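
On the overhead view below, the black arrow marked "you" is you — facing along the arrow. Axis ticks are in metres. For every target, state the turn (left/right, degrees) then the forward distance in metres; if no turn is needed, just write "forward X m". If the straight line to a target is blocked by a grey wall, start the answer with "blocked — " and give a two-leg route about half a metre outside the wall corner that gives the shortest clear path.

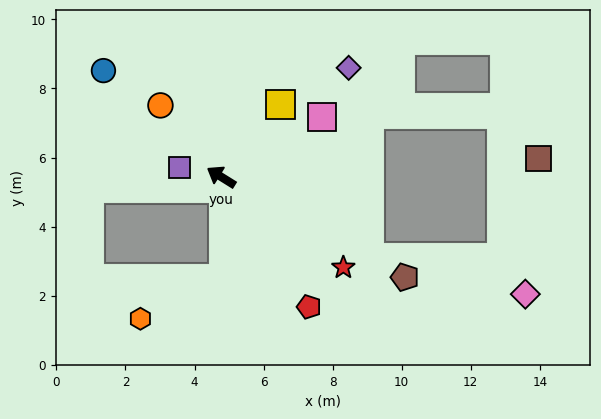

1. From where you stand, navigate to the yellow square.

turn right 98°, forward 2.7 m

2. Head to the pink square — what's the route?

turn right 117°, forward 3.4 m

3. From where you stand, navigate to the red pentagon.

turn left 156°, forward 4.5 m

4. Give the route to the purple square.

turn left 19°, forward 1.2 m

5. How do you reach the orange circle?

turn right 18°, forward 2.7 m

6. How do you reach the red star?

turn left 175°, forward 4.4 m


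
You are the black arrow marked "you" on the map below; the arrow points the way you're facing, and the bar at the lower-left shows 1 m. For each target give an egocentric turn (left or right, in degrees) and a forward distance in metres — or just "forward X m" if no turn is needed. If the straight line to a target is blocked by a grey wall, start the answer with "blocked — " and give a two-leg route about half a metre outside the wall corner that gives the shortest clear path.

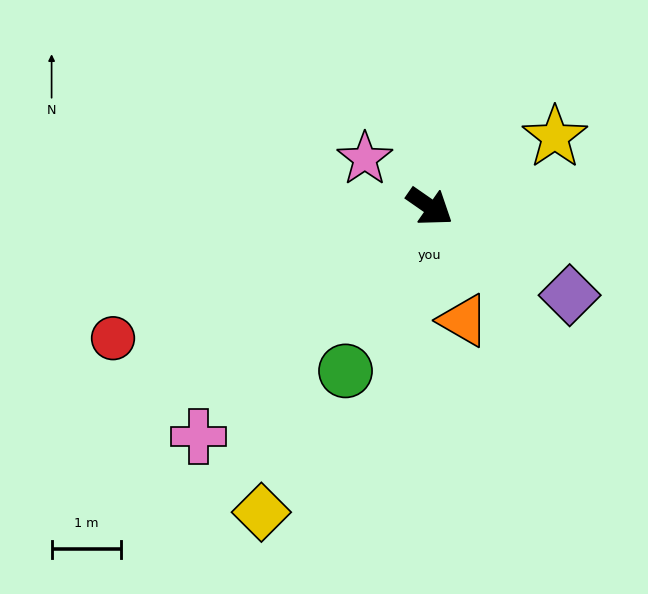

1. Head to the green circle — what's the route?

turn right 82°, forward 2.7 m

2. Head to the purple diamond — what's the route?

turn left 3°, forward 2.4 m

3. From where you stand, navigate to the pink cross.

turn right 100°, forward 4.7 m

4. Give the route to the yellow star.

turn left 64°, forward 2.1 m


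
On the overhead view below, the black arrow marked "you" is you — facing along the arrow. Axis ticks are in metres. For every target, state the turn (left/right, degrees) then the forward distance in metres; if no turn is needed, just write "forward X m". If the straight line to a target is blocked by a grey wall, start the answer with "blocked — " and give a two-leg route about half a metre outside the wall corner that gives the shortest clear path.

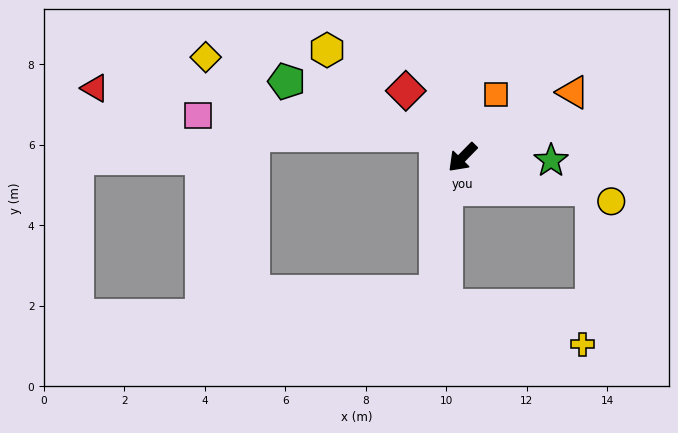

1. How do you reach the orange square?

turn right 164°, forward 1.8 m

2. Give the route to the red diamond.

turn right 95°, forward 2.2 m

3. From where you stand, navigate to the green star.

turn left 132°, forward 2.2 m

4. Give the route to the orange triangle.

turn left 165°, forward 3.2 m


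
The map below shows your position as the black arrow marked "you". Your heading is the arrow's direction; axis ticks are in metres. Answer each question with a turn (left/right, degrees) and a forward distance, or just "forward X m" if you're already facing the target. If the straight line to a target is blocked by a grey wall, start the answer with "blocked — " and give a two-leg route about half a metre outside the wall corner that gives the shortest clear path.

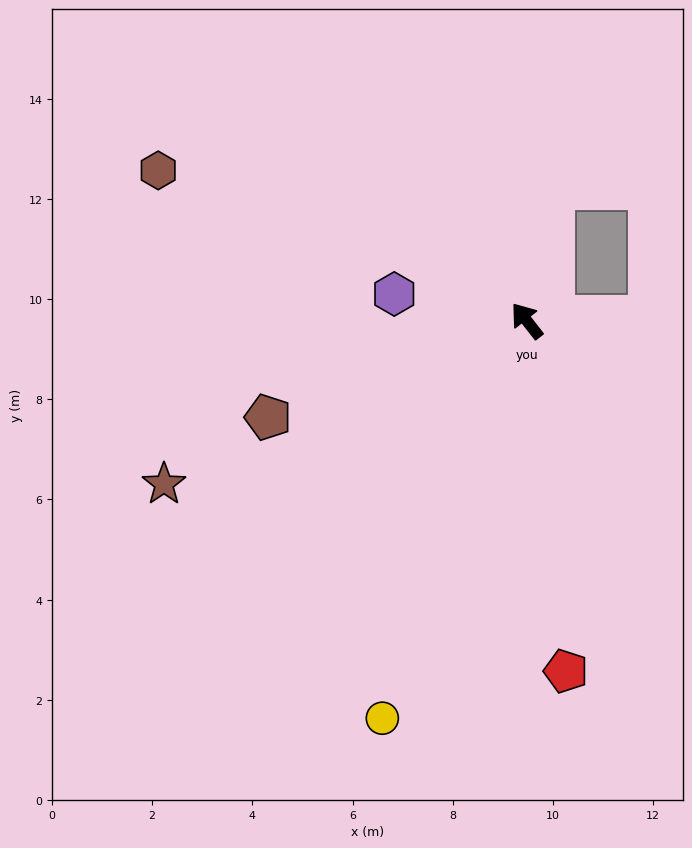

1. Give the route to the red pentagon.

turn left 148°, forward 7.0 m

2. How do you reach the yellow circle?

turn left 122°, forward 8.4 m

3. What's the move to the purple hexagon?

turn left 41°, forward 2.7 m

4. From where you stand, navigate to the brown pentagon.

turn left 72°, forward 5.5 m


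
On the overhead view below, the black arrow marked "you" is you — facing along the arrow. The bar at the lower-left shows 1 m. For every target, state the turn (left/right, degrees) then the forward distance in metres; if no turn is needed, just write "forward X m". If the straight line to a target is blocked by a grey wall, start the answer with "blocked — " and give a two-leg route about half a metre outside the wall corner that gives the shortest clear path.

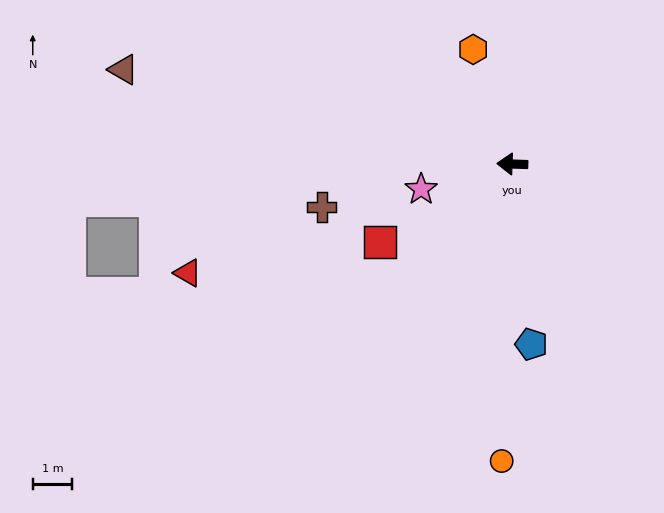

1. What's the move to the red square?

turn left 33°, forward 3.9 m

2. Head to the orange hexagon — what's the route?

turn right 69°, forward 3.1 m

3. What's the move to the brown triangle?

turn right 12°, forward 10.1 m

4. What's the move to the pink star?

turn left 17°, forward 2.4 m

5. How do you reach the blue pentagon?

turn left 98°, forward 4.6 m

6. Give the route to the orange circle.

turn left 90°, forward 7.5 m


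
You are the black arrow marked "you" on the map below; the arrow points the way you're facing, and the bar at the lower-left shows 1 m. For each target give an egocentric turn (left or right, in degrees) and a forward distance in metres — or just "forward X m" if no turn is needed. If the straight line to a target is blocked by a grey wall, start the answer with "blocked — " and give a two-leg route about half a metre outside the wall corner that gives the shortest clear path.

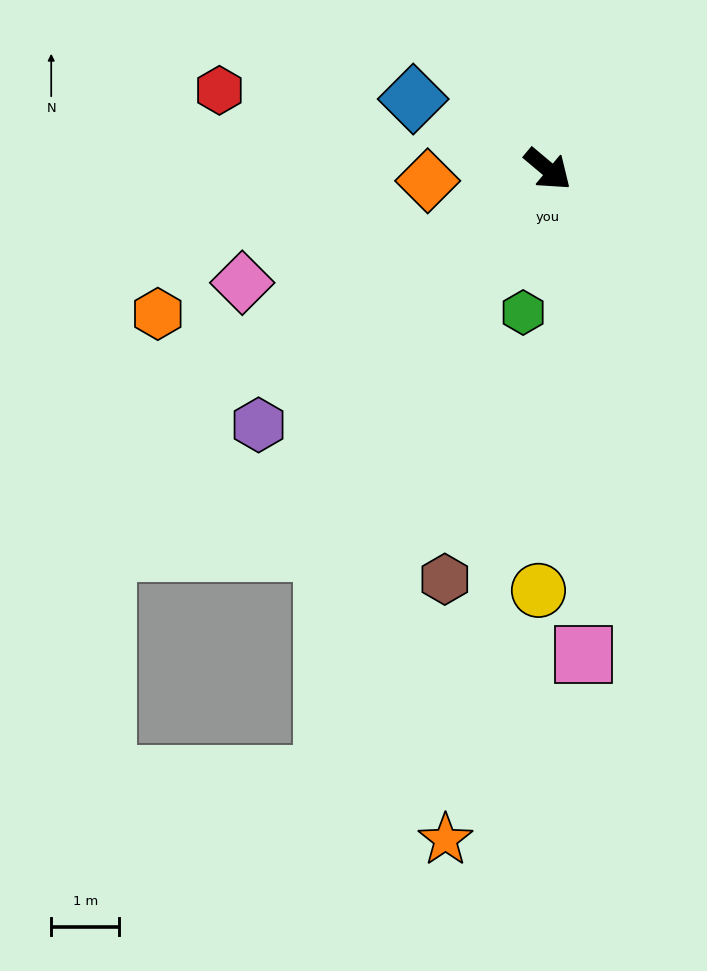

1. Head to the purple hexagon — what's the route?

turn right 99°, forward 5.7 m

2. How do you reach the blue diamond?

turn right 168°, forward 2.2 m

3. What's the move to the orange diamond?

turn right 134°, forward 1.8 m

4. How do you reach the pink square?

turn right 46°, forward 7.2 m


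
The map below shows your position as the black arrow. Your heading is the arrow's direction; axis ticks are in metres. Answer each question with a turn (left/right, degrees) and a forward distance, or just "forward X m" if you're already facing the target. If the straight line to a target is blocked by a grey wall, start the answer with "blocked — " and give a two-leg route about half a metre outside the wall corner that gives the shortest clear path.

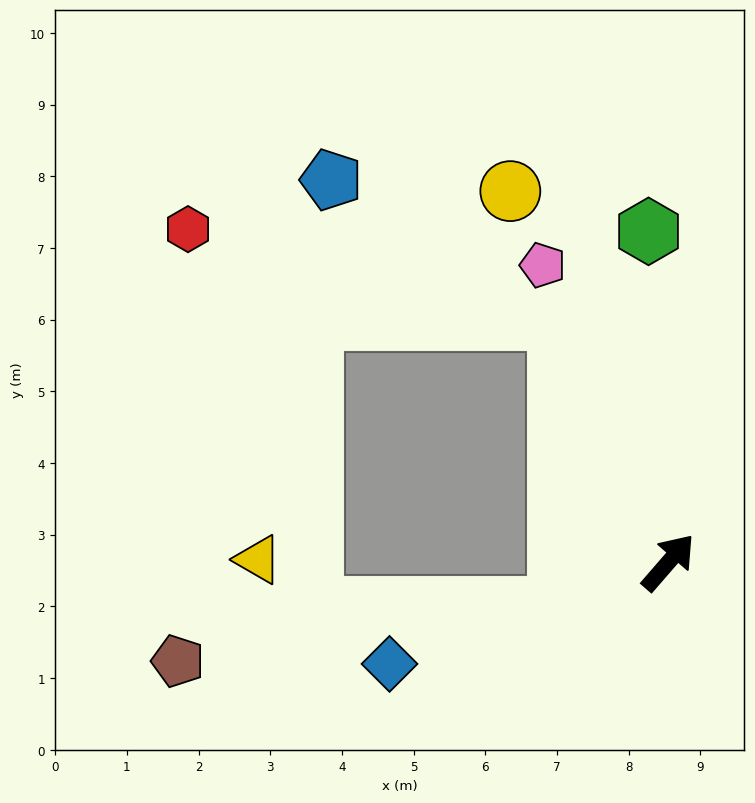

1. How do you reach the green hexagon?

turn left 44°, forward 4.6 m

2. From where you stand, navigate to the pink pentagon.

turn left 64°, forward 4.5 m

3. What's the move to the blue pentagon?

blocked — turn left 65°, forward 3.7 m, then turn left 34°, forward 3.7 m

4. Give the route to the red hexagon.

blocked — turn left 65°, forward 3.7 m, then turn left 52°, forward 5.3 m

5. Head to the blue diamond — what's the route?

turn left 151°, forward 4.1 m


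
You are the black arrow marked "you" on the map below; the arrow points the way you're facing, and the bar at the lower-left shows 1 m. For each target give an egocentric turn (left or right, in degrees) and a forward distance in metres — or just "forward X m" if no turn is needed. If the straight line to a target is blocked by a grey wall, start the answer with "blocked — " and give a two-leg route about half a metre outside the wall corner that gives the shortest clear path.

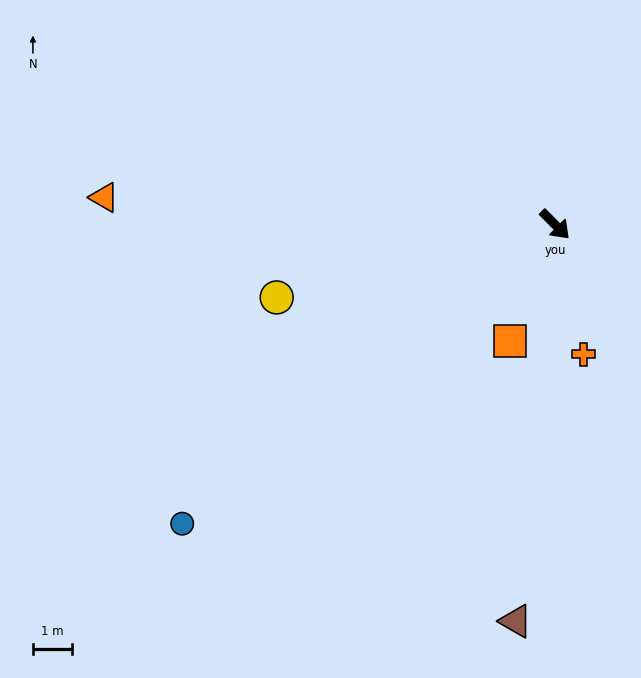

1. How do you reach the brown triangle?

turn right 51°, forward 10.1 m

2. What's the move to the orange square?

turn right 66°, forward 3.2 m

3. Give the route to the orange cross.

turn right 33°, forward 3.4 m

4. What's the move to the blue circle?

turn right 96°, forward 12.2 m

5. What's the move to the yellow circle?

turn right 120°, forward 7.3 m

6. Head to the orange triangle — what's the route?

turn right 138°, forward 11.5 m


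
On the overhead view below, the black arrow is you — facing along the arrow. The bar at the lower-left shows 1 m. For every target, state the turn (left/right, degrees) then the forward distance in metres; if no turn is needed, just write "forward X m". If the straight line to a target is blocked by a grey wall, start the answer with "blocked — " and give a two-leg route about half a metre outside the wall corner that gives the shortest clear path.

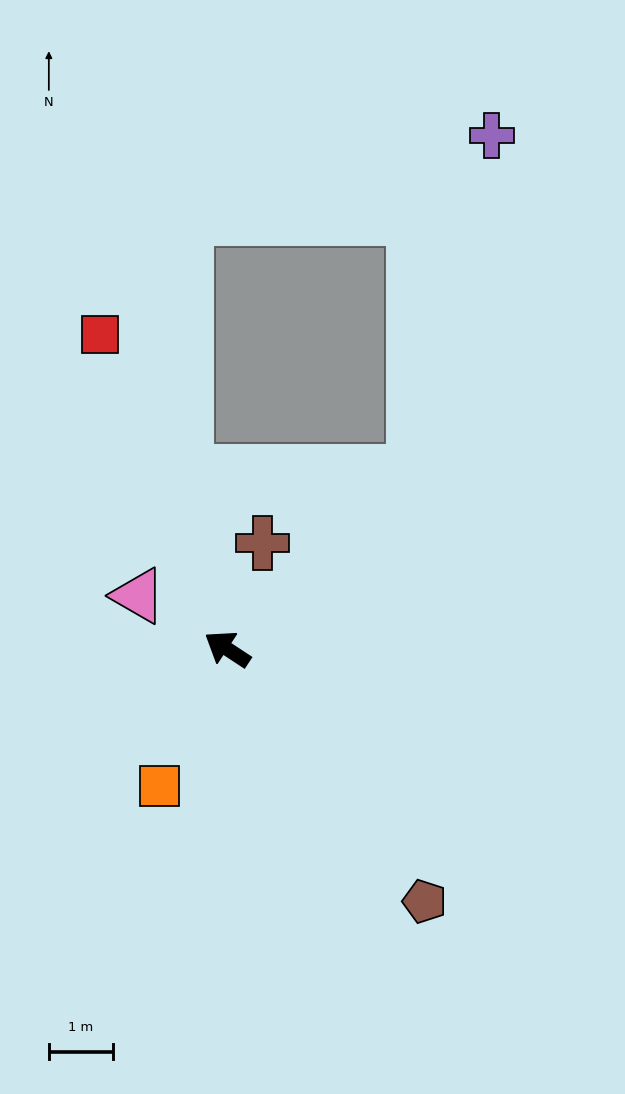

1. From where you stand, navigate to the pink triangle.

turn left 2°, forward 1.6 m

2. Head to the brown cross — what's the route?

turn right 75°, forward 1.7 m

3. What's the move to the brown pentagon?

turn left 161°, forward 5.0 m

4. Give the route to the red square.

turn right 35°, forward 5.3 m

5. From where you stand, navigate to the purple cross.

blocked — turn right 103°, forward 4.0 m, then turn left 33°, forward 5.4 m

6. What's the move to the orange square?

turn left 97°, forward 2.4 m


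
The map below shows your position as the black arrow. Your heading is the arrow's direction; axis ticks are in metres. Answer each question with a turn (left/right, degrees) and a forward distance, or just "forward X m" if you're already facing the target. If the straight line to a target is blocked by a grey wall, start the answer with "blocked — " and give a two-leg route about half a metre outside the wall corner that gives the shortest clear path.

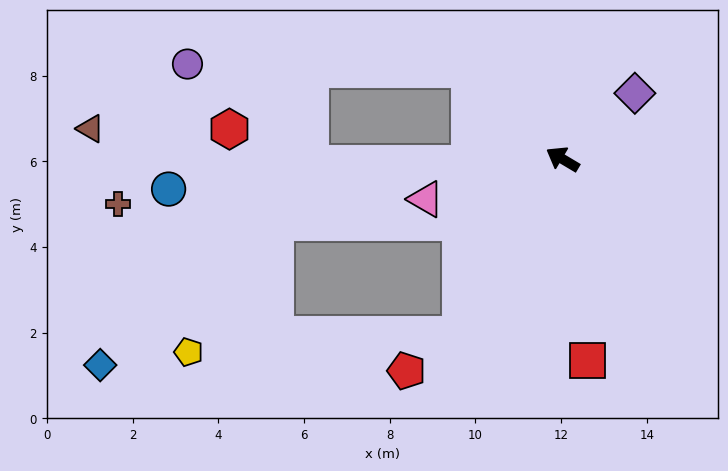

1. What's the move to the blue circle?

turn left 35°, forward 9.2 m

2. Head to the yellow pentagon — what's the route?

blocked — turn left 90°, forward 4.7 m, then turn right 56°, forward 6.4 m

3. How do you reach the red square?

turn left 128°, forward 4.7 m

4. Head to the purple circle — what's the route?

blocked — turn right 13°, forward 3.0 m, then turn left 43°, forward 6.6 m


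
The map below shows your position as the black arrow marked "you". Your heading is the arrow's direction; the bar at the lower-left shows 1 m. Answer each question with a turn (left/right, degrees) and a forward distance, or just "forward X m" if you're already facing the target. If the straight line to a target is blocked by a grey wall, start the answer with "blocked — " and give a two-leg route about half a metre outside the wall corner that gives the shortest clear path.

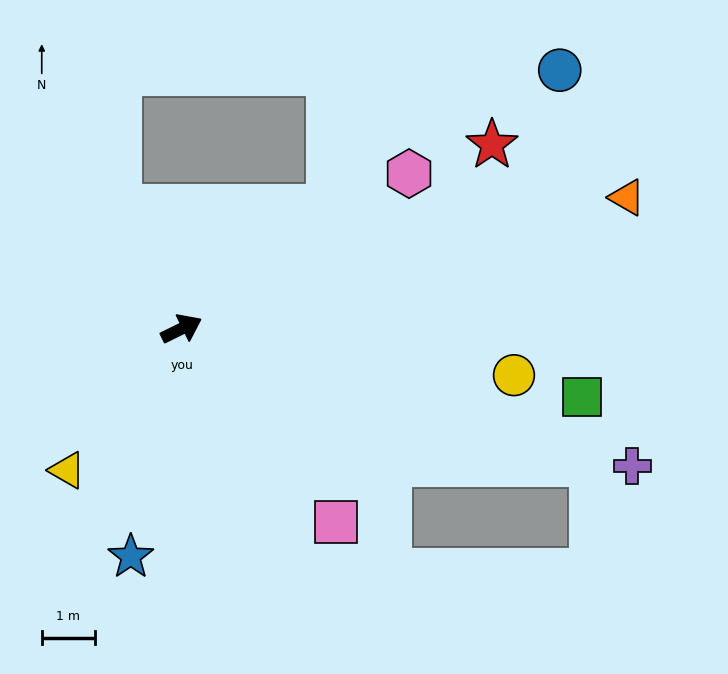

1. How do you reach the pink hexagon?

turn left 8°, forward 5.2 m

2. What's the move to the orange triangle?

turn right 10°, forward 8.8 m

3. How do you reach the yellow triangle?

turn right 155°, forward 3.4 m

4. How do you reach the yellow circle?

turn right 34°, forward 6.3 m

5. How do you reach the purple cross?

turn right 43°, forward 8.9 m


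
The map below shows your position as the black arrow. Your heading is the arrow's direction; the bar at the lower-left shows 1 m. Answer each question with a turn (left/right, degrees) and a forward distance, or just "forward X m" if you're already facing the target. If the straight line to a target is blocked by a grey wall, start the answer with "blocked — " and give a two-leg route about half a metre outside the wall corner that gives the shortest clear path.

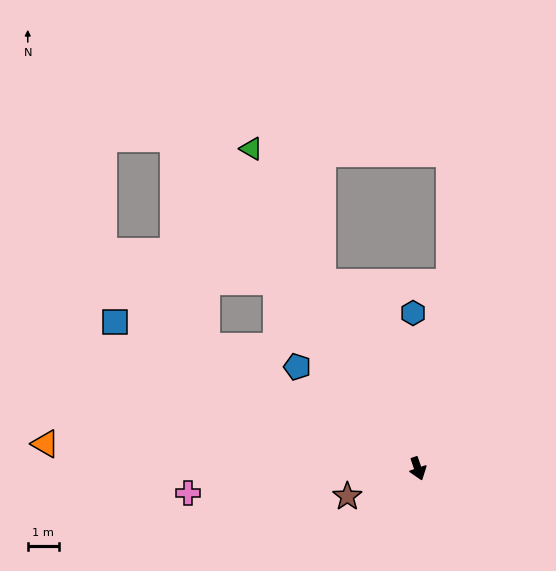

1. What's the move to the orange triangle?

turn right 113°, forward 12.0 m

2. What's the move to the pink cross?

turn right 103°, forward 7.4 m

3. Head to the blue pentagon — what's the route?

turn right 149°, forward 5.1 m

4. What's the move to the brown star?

turn right 87°, forward 2.4 m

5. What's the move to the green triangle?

turn right 171°, forward 11.6 m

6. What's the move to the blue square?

turn right 135°, forward 10.8 m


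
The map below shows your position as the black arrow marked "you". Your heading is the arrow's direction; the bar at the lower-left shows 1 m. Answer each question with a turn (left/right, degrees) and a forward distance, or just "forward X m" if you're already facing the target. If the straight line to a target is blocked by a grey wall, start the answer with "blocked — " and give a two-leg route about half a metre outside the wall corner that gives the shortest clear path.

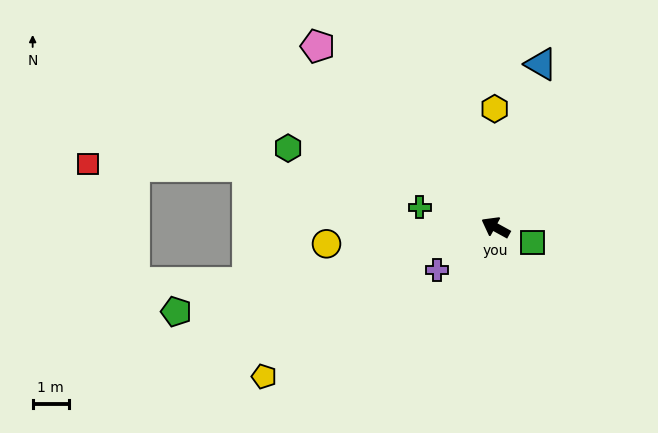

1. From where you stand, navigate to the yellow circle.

turn left 34°, forward 4.7 m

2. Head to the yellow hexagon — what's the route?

turn right 61°, forward 3.3 m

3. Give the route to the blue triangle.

turn right 77°, forward 4.7 m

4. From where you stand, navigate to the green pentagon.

turn left 44°, forward 9.2 m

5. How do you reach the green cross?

turn left 14°, forward 2.2 m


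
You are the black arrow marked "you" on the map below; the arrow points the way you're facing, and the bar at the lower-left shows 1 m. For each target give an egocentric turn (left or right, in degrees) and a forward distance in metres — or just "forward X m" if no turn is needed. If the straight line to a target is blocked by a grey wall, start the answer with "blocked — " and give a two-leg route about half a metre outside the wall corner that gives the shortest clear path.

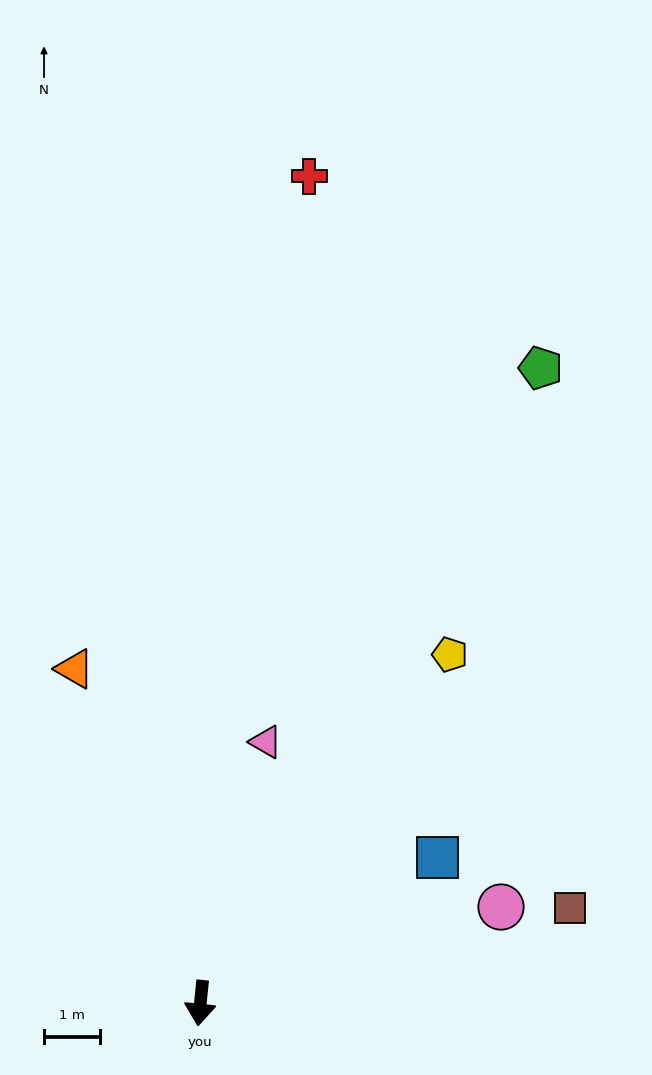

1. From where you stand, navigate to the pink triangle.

turn left 172°, forward 4.9 m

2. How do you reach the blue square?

turn left 127°, forward 5.0 m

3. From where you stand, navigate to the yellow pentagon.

turn left 150°, forward 7.7 m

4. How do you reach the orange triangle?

turn right 154°, forward 6.4 m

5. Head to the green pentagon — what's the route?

turn left 158°, forward 13.0 m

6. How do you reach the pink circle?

turn left 114°, forward 5.7 m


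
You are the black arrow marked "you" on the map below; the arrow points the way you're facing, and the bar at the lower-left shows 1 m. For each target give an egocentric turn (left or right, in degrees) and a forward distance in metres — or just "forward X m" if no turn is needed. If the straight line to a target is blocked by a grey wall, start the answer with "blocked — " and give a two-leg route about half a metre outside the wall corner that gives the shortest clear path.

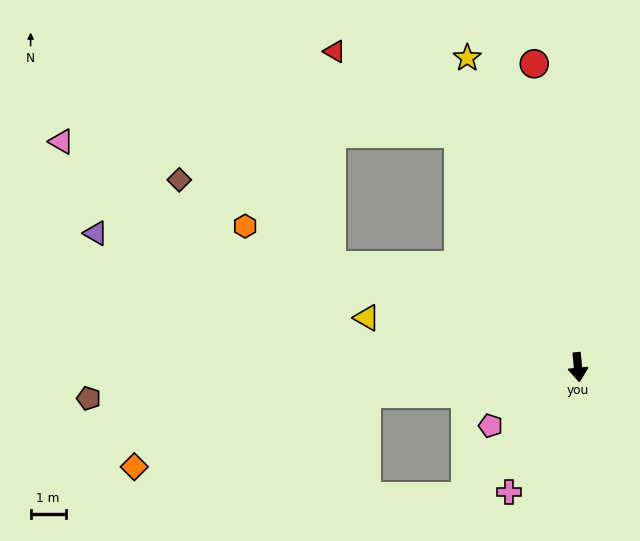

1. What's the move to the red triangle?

blocked — turn right 158°, forward 7.5 m, then turn left 29°, forward 4.3 m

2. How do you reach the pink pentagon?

turn right 62°, forward 3.0 m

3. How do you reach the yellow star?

turn right 166°, forward 9.4 m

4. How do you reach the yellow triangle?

turn right 109°, forward 6.2 m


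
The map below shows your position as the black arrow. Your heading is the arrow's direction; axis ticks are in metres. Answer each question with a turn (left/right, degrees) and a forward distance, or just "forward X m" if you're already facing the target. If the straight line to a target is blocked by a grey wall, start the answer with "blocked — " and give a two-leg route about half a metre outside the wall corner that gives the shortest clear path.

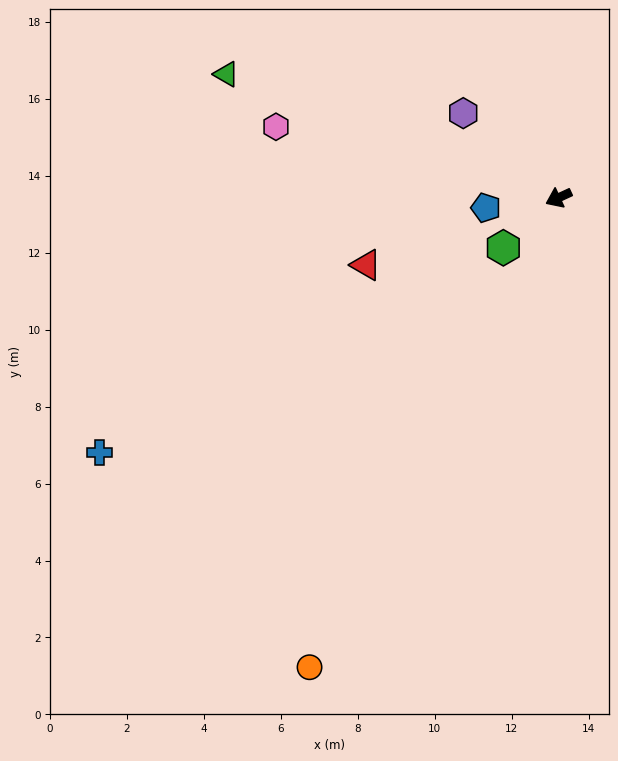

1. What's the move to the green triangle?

turn right 45°, forward 9.2 m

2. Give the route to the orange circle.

turn left 37°, forward 13.8 m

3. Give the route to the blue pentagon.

turn right 17°, forward 1.9 m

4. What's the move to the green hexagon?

turn left 17°, forward 1.9 m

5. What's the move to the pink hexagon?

turn right 39°, forward 7.6 m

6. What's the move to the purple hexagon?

turn right 66°, forward 3.3 m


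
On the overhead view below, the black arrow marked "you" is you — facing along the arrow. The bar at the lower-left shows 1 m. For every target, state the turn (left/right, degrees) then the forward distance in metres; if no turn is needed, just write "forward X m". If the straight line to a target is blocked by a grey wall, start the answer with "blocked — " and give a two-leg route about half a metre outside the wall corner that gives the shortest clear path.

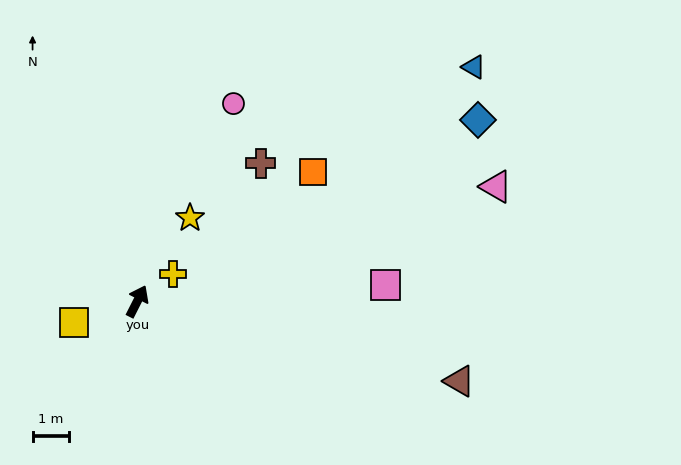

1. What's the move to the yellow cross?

turn right 26°, forward 1.2 m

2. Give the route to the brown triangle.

turn right 77°, forward 9.0 m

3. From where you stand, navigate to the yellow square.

turn left 135°, forward 1.8 m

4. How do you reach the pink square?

turn right 59°, forward 6.8 m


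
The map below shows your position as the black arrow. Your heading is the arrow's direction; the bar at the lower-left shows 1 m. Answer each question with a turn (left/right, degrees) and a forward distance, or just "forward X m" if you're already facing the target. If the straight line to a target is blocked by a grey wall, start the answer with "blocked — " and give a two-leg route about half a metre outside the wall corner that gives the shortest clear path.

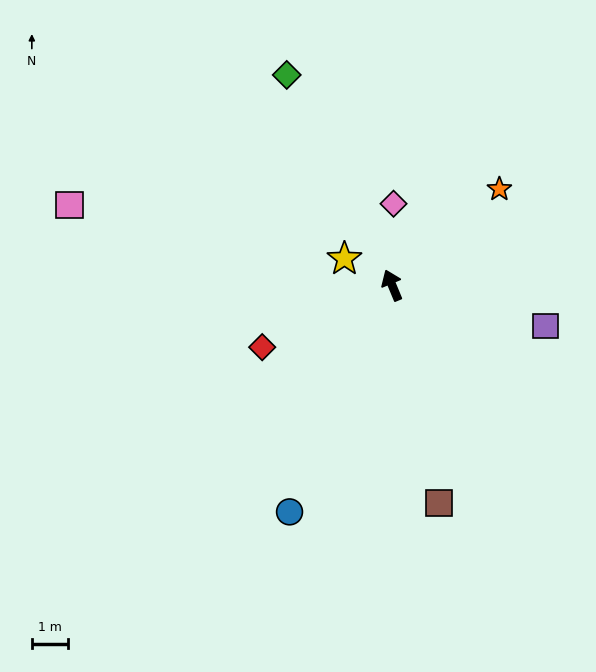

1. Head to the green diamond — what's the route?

turn left 4°, forward 6.4 m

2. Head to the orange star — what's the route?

turn right 71°, forward 3.9 m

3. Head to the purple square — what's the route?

turn right 127°, forward 4.4 m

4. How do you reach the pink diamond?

turn right 24°, forward 2.2 m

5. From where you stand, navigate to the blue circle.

turn left 133°, forward 6.8 m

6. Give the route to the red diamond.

turn left 93°, forward 3.9 m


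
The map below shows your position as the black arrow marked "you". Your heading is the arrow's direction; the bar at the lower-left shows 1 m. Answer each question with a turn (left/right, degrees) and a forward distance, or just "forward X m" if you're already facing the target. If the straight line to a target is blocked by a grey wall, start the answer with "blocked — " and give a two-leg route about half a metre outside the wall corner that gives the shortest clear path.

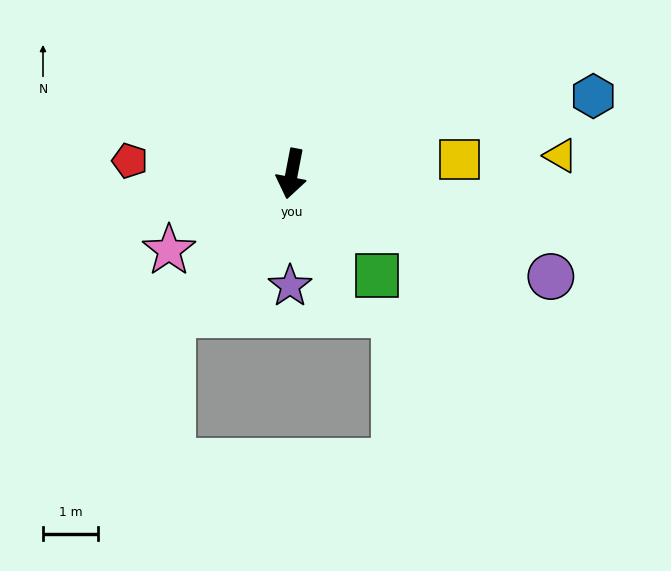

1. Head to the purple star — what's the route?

turn left 10°, forward 2.0 m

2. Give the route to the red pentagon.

turn right 84°, forward 2.9 m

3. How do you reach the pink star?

turn right 47°, forward 2.6 m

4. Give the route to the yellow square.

turn left 106°, forward 3.1 m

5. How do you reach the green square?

turn left 51°, forward 2.4 m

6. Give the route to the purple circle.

turn left 79°, forward 5.0 m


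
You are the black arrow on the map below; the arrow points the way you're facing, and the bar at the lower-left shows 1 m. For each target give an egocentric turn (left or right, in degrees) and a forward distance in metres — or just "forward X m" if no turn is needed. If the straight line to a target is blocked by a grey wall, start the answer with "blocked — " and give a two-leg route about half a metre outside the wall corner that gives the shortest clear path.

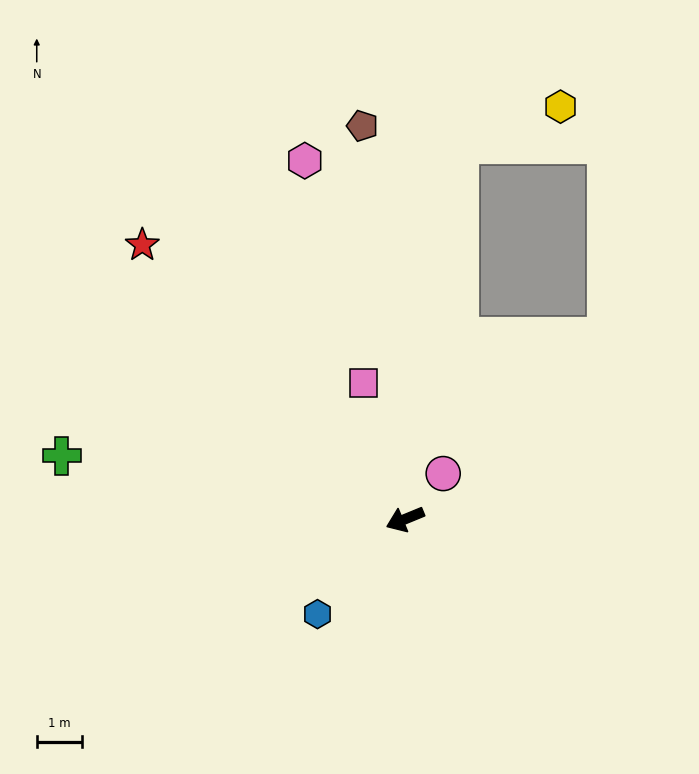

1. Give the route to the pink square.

turn right 95°, forward 3.1 m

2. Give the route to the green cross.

turn right 33°, forward 7.6 m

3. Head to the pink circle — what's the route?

turn right 152°, forward 1.3 m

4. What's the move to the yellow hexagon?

blocked — turn right 121°, forward 8.3 m, then turn right 61°, forward 2.4 m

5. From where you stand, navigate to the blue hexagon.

turn left 25°, forward 2.8 m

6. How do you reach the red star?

turn right 69°, forward 8.3 m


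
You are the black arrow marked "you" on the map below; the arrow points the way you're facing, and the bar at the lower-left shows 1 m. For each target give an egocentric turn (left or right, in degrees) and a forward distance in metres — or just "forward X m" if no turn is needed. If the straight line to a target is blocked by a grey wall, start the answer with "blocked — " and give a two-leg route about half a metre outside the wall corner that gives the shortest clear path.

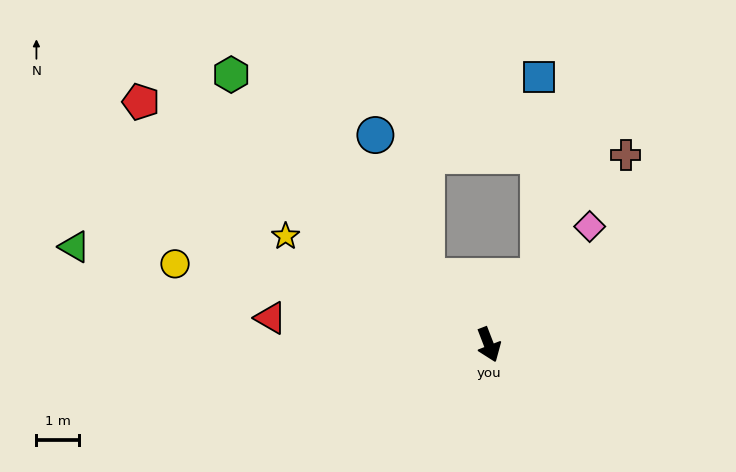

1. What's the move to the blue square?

blocked — turn left 123°, forward 2.0 m, then turn left 36°, forward 4.7 m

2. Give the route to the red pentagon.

turn right 146°, forward 9.9 m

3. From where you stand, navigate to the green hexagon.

turn right 158°, forward 8.7 m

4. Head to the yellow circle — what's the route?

turn right 126°, forward 7.6 m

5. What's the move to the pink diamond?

turn left 118°, forward 3.6 m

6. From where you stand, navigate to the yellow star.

turn right 139°, forward 5.4 m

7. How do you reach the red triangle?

turn right 118°, forward 5.1 m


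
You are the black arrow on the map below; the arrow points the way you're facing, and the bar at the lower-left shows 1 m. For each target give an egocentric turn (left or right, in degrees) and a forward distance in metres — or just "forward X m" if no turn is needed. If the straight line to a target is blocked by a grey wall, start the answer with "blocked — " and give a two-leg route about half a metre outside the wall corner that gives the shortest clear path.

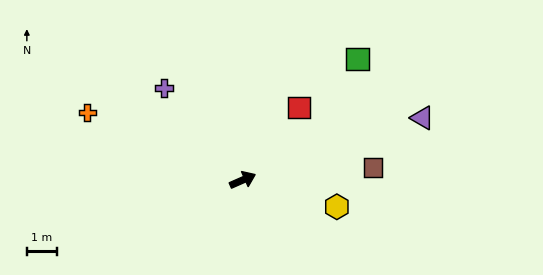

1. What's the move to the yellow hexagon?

turn right 40°, forward 3.3 m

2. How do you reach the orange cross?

turn left 133°, forward 5.6 m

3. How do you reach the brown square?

turn right 18°, forward 4.4 m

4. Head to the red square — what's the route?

turn left 28°, forward 3.1 m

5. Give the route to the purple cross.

turn left 107°, forward 4.0 m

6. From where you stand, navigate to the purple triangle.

turn right 5°, forward 6.3 m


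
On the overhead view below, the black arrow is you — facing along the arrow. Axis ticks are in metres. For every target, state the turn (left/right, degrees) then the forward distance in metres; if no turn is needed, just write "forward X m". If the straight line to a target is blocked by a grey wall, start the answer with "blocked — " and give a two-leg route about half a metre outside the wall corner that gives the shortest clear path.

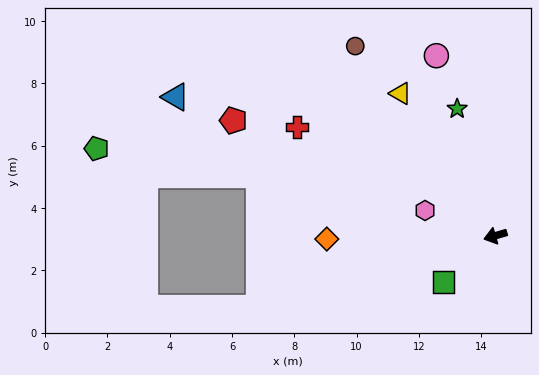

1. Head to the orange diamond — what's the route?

turn right 15°, forward 5.4 m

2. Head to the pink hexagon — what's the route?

turn right 36°, forward 2.4 m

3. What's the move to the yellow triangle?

turn right 73°, forward 5.5 m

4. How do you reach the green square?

turn left 25°, forward 2.2 m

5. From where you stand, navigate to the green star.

turn right 90°, forward 4.3 m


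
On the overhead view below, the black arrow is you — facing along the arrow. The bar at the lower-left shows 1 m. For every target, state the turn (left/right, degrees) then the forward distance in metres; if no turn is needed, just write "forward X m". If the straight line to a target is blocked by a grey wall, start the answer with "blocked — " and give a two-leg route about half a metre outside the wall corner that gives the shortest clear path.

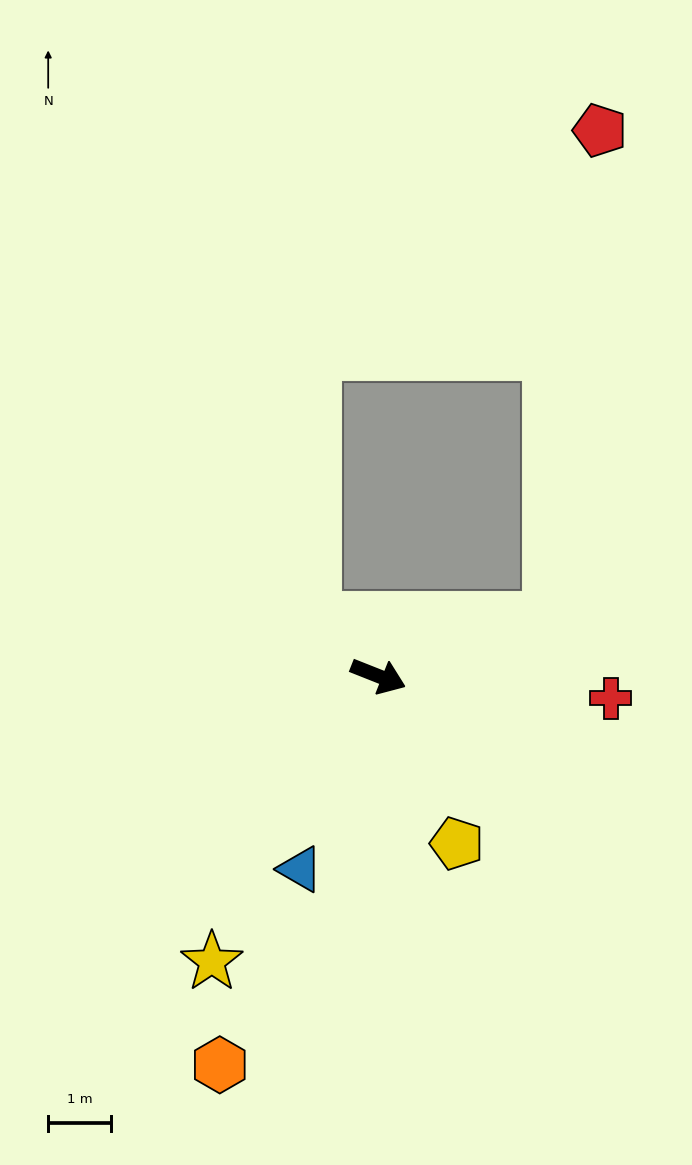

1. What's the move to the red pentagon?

blocked — turn left 40°, forward 2.9 m, then turn left 66°, forward 7.8 m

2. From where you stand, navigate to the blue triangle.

turn right 90°, forward 3.3 m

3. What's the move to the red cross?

turn left 16°, forward 3.7 m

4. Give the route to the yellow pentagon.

turn right 43°, forward 3.0 m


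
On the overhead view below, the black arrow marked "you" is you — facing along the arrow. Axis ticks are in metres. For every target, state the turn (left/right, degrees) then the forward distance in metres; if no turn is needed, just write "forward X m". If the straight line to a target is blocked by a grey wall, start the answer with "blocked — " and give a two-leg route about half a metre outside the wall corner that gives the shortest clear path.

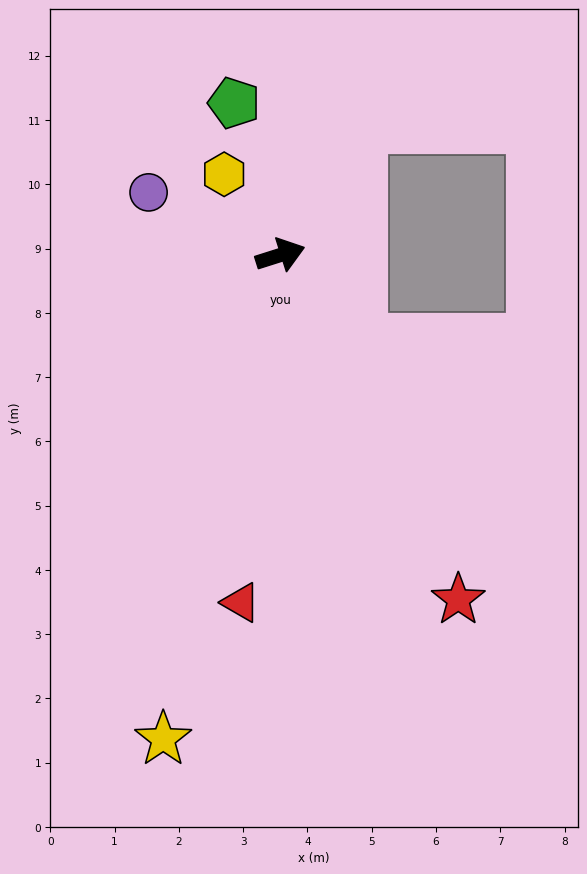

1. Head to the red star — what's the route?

turn right 80°, forward 6.0 m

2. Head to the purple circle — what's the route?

turn left 137°, forward 2.3 m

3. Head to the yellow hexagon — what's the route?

turn left 107°, forward 1.5 m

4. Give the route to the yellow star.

turn right 121°, forward 7.7 m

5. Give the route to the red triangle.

turn right 114°, forward 5.4 m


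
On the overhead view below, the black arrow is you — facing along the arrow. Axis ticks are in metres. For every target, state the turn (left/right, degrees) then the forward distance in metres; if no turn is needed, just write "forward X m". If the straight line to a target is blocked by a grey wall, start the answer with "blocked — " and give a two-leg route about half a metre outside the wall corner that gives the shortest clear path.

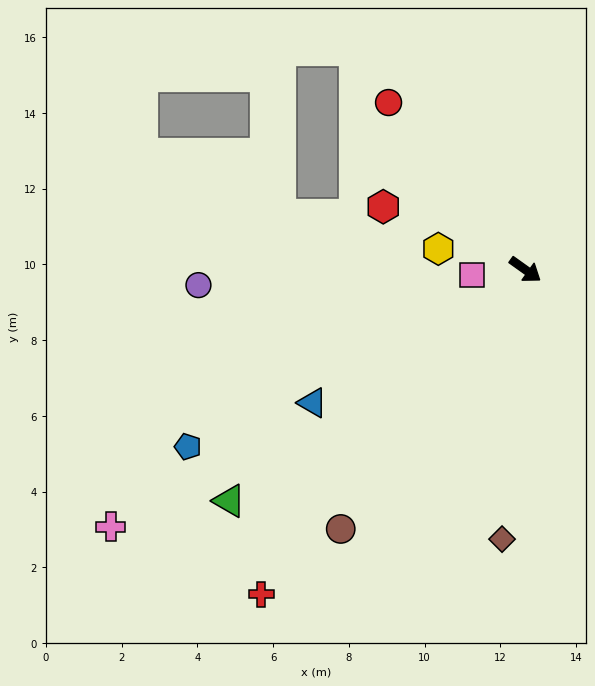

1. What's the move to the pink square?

turn right 139°, forward 1.4 m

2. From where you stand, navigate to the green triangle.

turn right 107°, forward 9.9 m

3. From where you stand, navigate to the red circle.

turn left 165°, forward 5.7 m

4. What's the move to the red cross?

turn right 94°, forward 11.0 m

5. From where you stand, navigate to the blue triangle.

turn right 112°, forward 6.6 m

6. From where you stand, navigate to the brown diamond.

turn right 59°, forward 7.1 m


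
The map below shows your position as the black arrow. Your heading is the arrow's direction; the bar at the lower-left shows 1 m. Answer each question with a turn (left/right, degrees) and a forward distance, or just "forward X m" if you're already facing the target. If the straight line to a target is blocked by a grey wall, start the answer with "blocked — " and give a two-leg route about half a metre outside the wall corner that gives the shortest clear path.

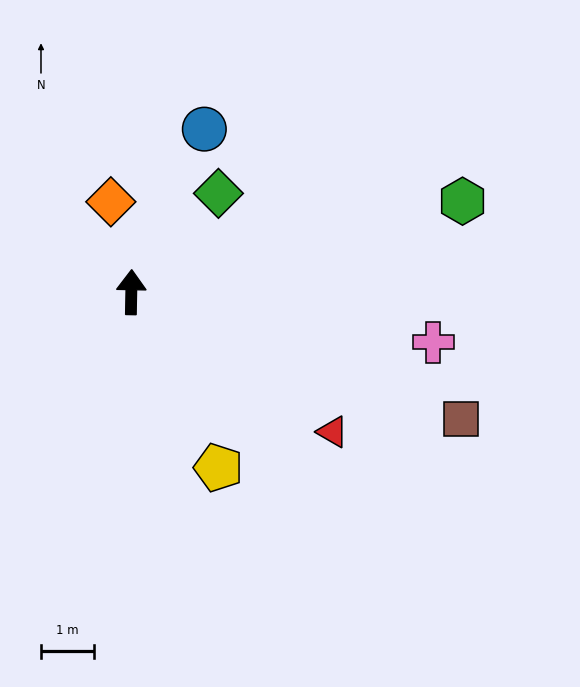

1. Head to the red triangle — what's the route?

turn right 124°, forward 4.6 m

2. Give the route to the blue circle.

turn right 23°, forward 3.4 m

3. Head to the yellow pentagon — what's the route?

turn right 153°, forward 3.7 m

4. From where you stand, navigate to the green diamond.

turn right 40°, forward 2.5 m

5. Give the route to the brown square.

turn right 110°, forward 6.7 m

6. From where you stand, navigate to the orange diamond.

turn left 14°, forward 1.8 m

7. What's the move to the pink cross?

turn right 98°, forward 5.8 m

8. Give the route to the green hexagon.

turn right 74°, forward 6.5 m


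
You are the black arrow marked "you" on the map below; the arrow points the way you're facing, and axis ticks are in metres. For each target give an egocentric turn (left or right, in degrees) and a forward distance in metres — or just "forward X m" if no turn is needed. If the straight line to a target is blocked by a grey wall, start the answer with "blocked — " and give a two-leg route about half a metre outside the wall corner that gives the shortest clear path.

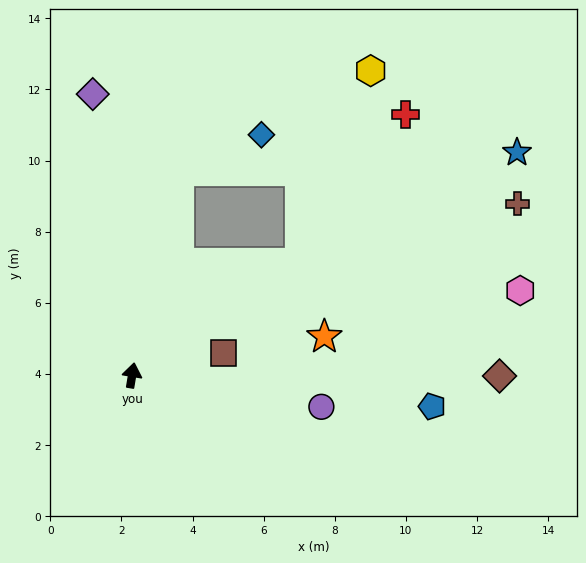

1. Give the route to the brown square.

turn right 67°, forward 2.6 m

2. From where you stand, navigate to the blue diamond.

blocked — turn right 3°, forward 5.9 m, then turn right 54°, forward 2.5 m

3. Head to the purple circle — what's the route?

turn right 90°, forward 5.4 m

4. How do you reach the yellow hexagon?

blocked — turn right 47°, forward 5.7 m, then turn left 36°, forward 5.8 m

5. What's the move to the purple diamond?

turn left 17°, forward 8.0 m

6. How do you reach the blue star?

turn right 50°, forward 12.5 m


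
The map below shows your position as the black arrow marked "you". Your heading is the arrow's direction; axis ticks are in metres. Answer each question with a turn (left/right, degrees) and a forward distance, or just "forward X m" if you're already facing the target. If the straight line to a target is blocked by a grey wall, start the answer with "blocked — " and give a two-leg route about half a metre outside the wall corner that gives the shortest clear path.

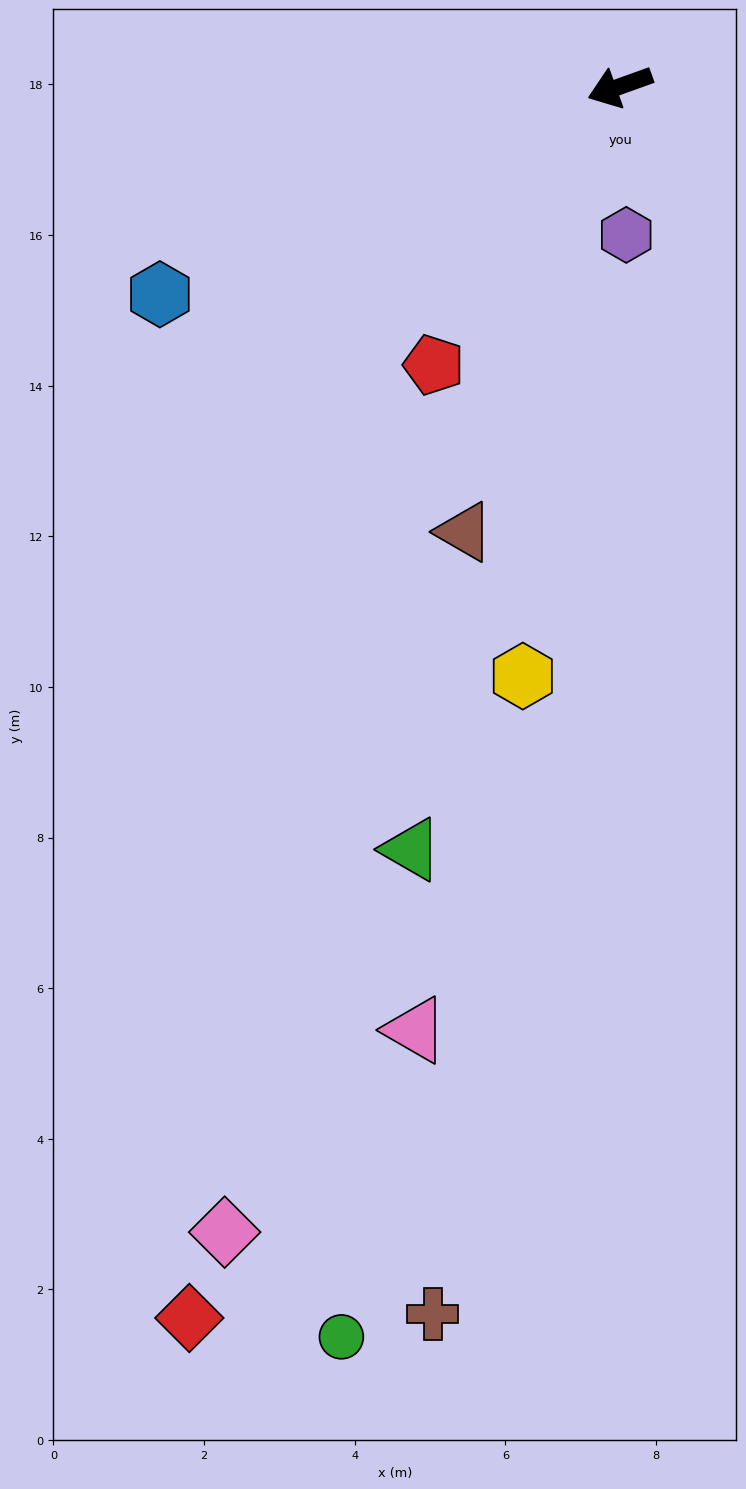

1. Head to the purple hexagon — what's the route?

turn left 73°, forward 2.0 m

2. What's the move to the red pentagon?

turn left 36°, forward 4.4 m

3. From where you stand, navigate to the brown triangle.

turn left 51°, forward 6.3 m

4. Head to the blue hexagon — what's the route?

turn left 5°, forward 6.7 m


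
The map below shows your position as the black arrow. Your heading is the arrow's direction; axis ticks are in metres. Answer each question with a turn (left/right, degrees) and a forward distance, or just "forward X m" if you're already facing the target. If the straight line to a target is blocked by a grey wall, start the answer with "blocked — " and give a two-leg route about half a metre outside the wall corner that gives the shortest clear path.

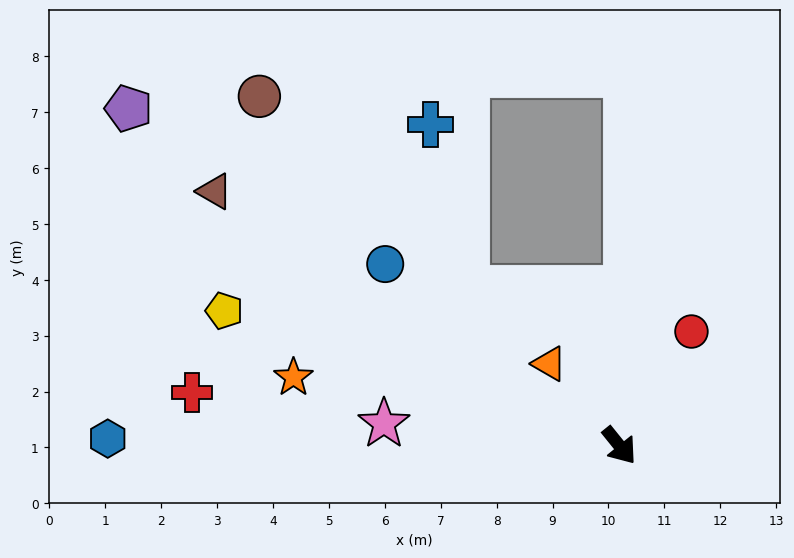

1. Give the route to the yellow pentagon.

turn right 148°, forward 7.5 m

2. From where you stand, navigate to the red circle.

turn left 109°, forward 2.4 m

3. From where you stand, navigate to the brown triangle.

turn right 161°, forward 8.6 m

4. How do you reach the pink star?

turn right 134°, forward 4.2 m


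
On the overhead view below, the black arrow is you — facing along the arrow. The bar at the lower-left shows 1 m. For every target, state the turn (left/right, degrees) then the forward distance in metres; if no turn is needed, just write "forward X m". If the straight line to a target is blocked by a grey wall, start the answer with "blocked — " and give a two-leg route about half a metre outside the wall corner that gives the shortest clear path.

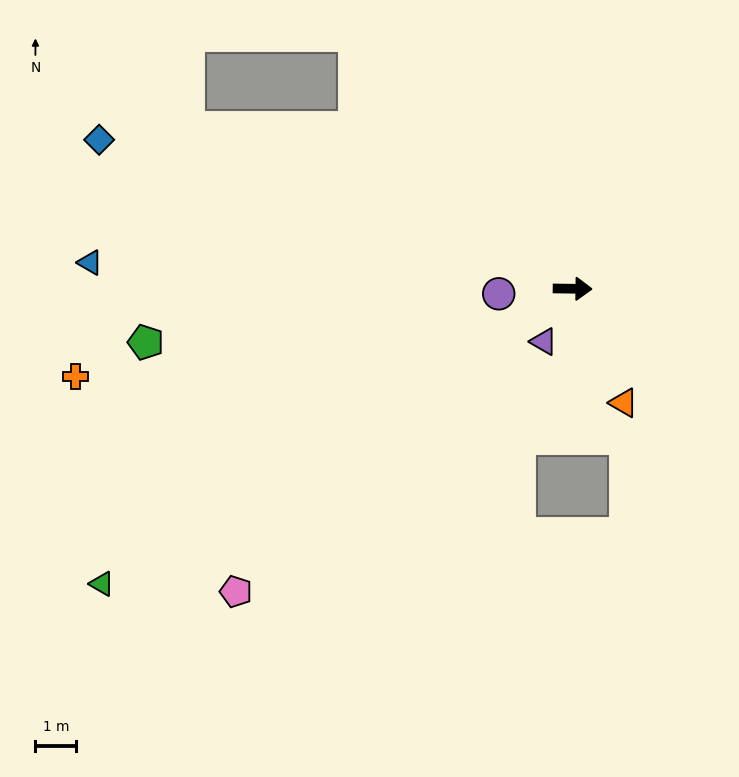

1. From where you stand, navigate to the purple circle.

turn right 175°, forward 1.8 m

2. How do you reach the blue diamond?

turn left 163°, forward 12.2 m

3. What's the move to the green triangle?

turn right 147°, forward 13.6 m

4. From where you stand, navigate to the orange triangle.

turn right 65°, forward 3.1 m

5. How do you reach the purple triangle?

turn right 118°, forward 1.5 m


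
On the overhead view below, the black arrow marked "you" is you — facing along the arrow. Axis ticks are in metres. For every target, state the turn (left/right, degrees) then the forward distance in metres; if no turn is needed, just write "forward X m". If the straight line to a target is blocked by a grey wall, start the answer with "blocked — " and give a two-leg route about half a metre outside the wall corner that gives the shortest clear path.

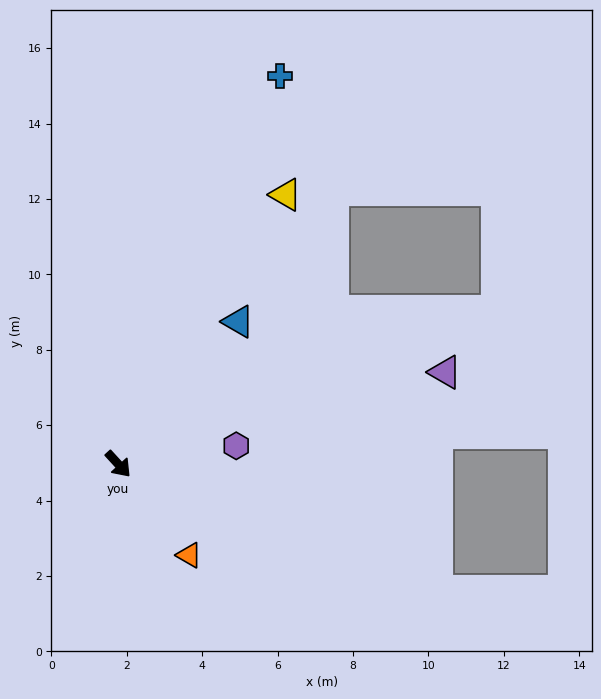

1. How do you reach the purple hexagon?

turn left 56°, forward 3.2 m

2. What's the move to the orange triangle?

turn right 5°, forward 3.1 m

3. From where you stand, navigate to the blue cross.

turn left 115°, forward 11.2 m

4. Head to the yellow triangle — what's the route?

turn left 106°, forward 8.4 m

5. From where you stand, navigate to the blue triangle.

turn left 97°, forward 4.9 m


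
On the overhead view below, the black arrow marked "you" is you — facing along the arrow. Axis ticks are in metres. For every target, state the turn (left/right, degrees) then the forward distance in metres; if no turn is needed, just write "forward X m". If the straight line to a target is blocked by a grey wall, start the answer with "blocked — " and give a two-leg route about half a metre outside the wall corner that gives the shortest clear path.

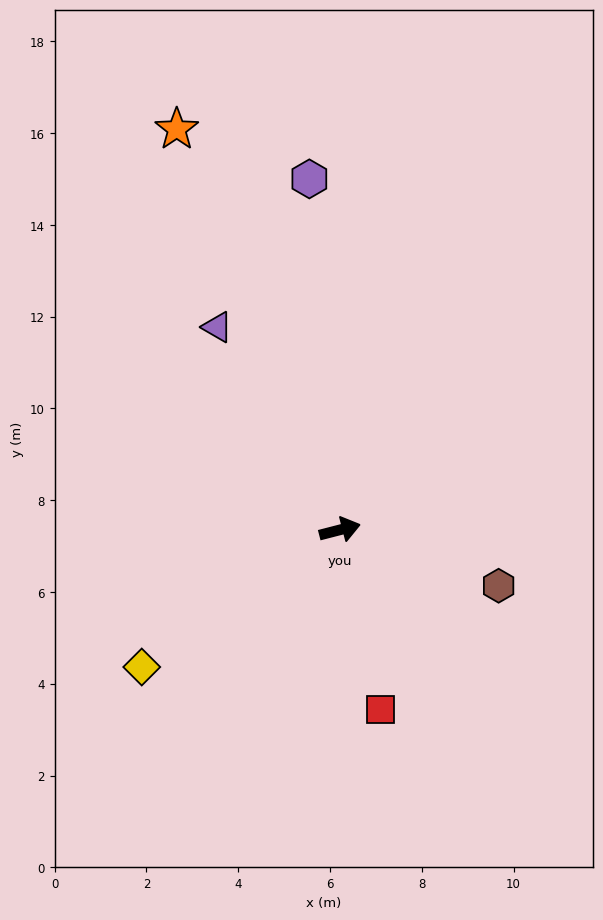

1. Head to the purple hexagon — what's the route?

turn left 81°, forward 7.7 m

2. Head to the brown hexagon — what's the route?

turn right 34°, forward 3.7 m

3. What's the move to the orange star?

turn left 98°, forward 9.4 m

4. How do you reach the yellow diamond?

turn right 160°, forward 5.3 m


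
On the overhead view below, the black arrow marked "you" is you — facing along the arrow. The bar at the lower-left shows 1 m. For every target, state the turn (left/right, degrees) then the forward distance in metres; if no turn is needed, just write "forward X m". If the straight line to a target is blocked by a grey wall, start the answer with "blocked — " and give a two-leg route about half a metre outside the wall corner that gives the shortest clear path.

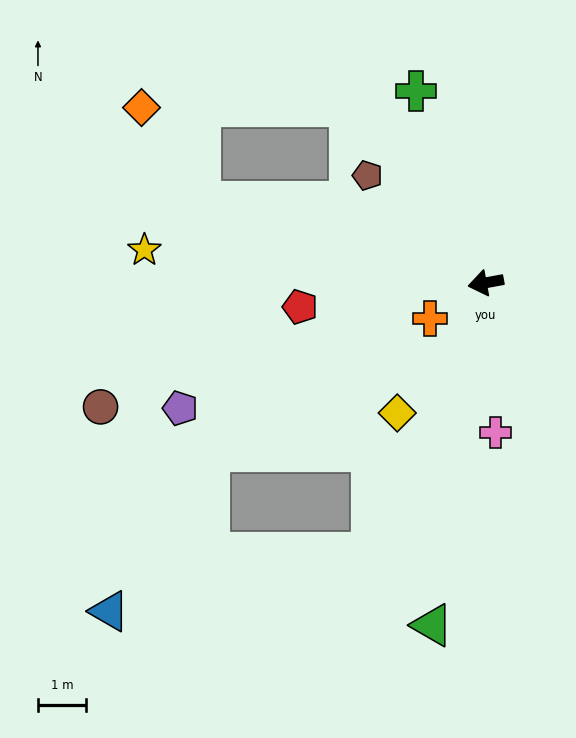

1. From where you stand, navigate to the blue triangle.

blocked — turn left 56°, forward 6.1 m, then turn right 54°, forward 5.6 m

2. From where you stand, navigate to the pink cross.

turn left 83°, forward 3.1 m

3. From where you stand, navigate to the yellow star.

turn right 16°, forward 7.2 m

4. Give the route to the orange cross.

turn left 22°, forward 1.4 m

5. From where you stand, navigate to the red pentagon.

turn right 3°, forward 3.9 m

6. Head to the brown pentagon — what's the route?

turn right 53°, forward 3.3 m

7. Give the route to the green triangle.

turn left 71°, forward 7.3 m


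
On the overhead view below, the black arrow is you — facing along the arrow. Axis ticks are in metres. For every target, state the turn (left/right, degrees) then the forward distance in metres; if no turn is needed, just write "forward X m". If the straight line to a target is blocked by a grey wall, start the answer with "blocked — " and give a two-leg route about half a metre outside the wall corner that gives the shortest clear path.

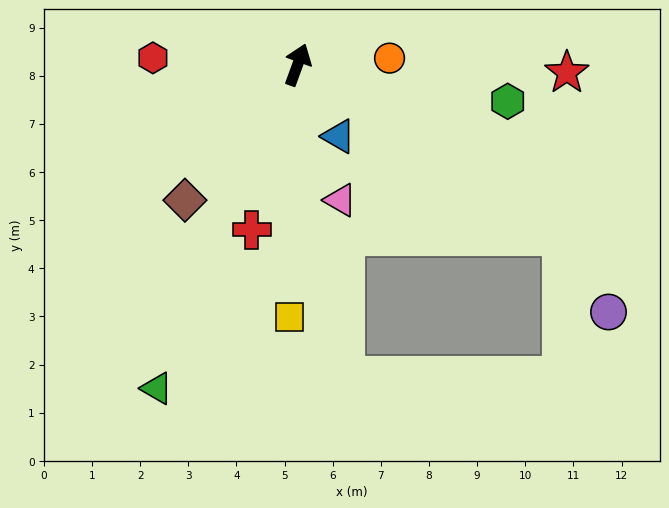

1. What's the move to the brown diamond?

turn left 160°, forward 3.7 m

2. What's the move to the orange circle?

turn right 66°, forward 1.9 m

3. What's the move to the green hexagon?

turn right 80°, forward 4.4 m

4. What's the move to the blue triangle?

turn right 130°, forward 1.7 m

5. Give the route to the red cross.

turn right 175°, forward 3.6 m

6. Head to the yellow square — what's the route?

turn right 162°, forward 5.2 m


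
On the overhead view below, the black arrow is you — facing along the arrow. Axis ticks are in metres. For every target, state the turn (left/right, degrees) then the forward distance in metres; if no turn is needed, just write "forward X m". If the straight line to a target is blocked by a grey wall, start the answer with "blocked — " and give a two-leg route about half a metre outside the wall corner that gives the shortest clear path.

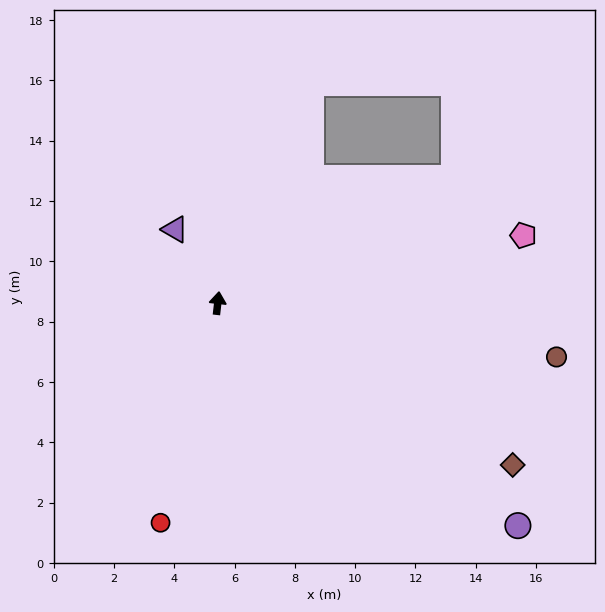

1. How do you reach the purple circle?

turn right 120°, forward 12.4 m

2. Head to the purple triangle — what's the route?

turn left 37°, forward 2.8 m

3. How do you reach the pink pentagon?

turn right 71°, forward 10.4 m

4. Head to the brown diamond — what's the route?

turn right 112°, forward 11.2 m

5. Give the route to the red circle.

turn left 172°, forward 7.5 m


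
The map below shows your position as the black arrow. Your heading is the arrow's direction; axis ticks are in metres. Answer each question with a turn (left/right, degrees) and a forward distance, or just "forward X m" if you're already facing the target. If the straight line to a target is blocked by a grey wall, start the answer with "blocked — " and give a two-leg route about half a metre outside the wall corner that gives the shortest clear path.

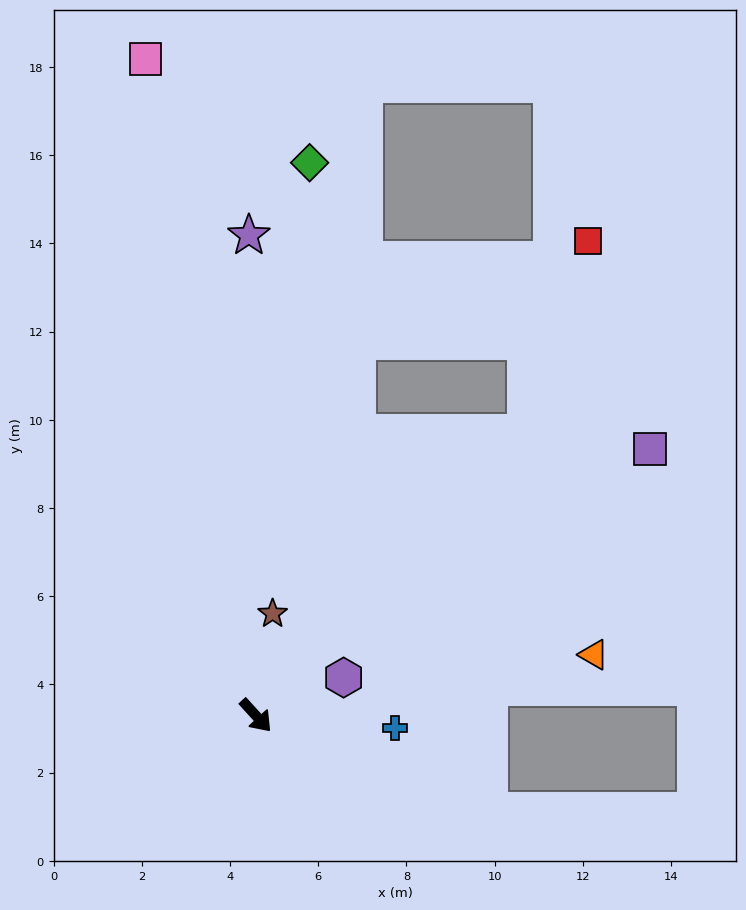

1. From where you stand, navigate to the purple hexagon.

turn left 71°, forward 2.2 m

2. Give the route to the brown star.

turn left 128°, forward 2.3 m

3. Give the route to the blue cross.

turn left 43°, forward 3.2 m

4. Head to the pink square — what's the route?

turn left 147°, forward 15.1 m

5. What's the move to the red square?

blocked — turn left 94°, forward 8.9 m, then turn left 26°, forward 4.6 m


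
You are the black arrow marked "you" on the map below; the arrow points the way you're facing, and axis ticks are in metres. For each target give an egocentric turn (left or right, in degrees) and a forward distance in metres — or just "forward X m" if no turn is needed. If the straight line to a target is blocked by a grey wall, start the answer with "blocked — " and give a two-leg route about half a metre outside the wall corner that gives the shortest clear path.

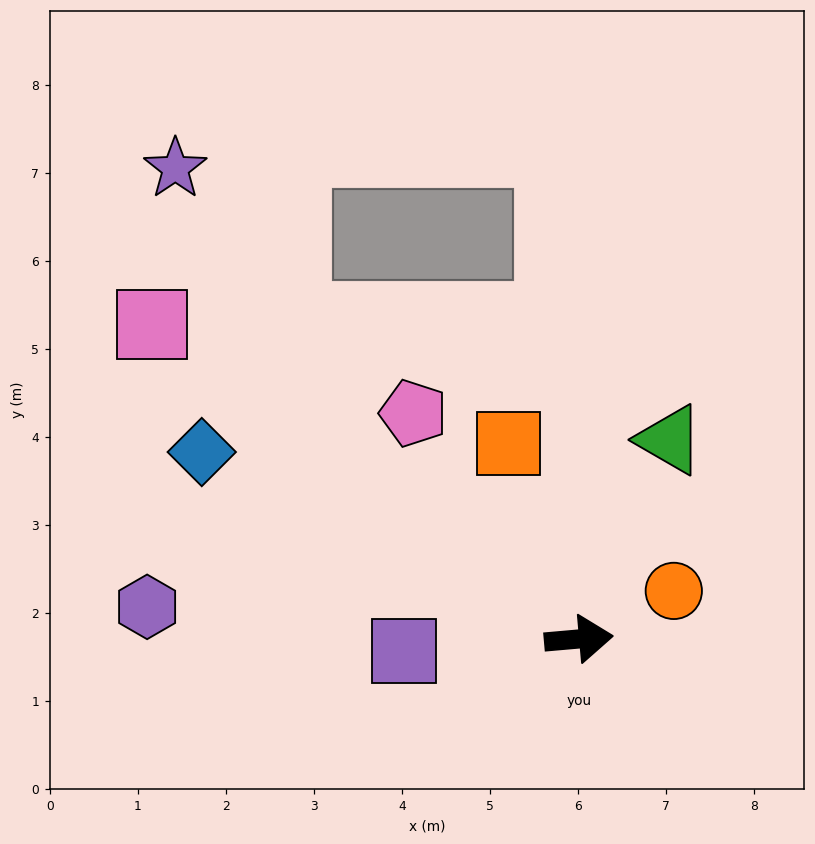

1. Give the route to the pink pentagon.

turn left 121°, forward 3.2 m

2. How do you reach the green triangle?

turn left 60°, forward 2.5 m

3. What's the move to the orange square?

turn left 105°, forward 2.4 m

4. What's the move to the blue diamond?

turn left 149°, forward 4.8 m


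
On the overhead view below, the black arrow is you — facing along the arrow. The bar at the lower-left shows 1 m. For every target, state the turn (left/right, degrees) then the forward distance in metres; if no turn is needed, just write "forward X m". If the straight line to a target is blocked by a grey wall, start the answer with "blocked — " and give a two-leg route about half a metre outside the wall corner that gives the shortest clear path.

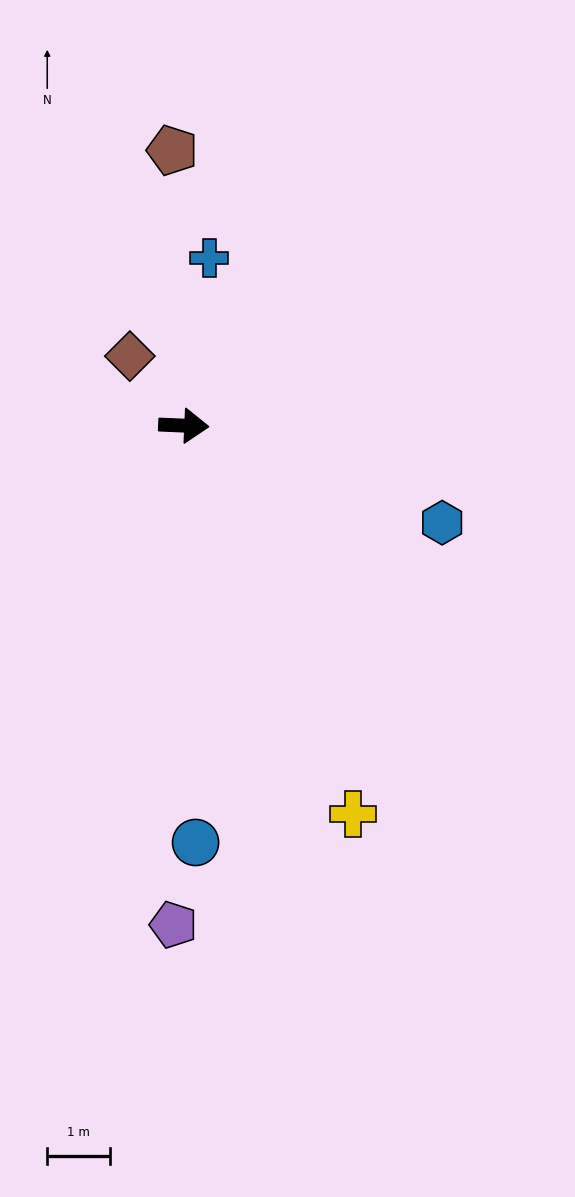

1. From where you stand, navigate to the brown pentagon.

turn left 95°, forward 4.4 m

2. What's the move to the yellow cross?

turn right 64°, forward 6.7 m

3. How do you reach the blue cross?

turn left 84°, forward 2.7 m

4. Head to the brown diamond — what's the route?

turn left 130°, forward 1.4 m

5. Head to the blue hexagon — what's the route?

turn right 18°, forward 4.4 m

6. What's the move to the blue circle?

turn right 86°, forward 6.6 m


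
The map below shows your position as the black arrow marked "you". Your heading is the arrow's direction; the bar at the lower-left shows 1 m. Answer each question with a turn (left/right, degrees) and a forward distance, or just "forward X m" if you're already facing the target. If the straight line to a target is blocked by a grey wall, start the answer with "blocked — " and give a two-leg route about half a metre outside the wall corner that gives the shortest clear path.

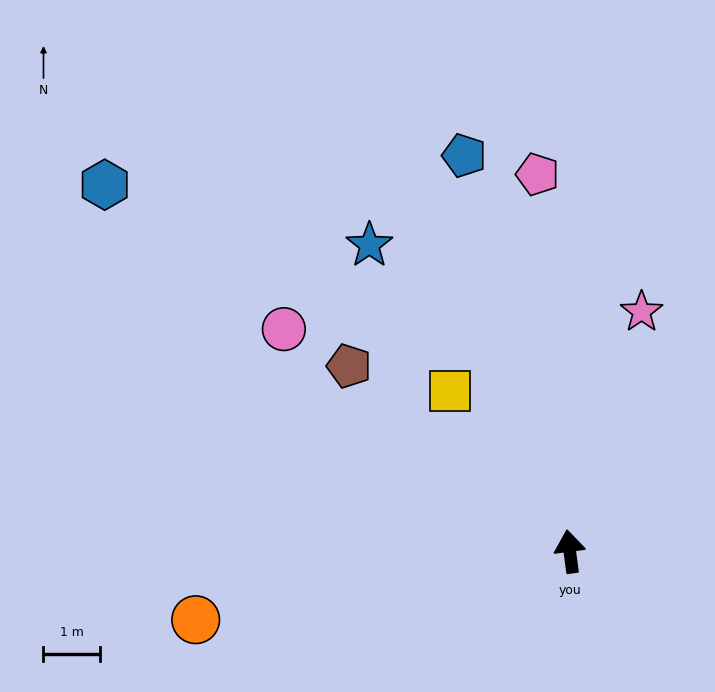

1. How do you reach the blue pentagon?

turn left 8°, forward 7.3 m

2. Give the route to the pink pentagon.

turn right 3°, forward 6.8 m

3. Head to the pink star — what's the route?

turn right 24°, forward 4.5 m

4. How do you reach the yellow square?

turn left 29°, forward 3.6 m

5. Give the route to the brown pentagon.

turn left 43°, forward 5.1 m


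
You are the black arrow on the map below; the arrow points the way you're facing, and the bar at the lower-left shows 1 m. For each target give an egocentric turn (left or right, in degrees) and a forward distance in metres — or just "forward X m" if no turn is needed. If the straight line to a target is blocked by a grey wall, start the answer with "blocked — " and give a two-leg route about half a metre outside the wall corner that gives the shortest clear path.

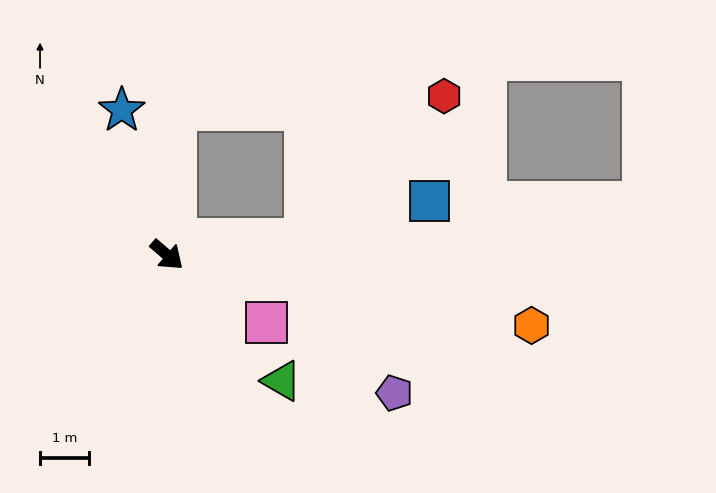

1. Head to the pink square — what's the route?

turn left 7°, forward 2.5 m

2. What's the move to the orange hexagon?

turn left 30°, forward 7.6 m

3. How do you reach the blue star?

turn left 148°, forward 3.1 m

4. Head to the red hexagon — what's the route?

blocked — turn left 47°, forward 2.8 m, then turn left 40°, forward 4.1 m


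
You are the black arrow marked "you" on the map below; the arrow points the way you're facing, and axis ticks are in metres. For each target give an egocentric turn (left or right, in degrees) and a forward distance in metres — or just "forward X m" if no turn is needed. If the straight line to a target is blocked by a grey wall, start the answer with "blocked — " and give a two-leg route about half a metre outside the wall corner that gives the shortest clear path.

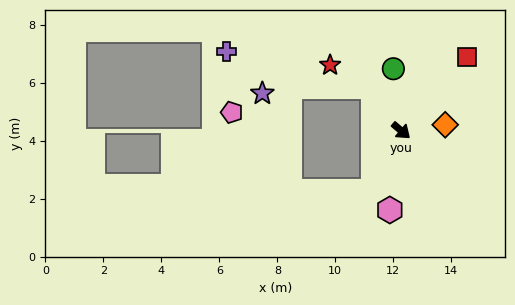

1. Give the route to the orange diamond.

turn left 48°, forward 1.5 m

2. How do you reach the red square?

turn left 89°, forward 3.4 m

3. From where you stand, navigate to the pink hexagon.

turn right 58°, forward 2.8 m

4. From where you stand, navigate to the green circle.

turn left 138°, forward 2.2 m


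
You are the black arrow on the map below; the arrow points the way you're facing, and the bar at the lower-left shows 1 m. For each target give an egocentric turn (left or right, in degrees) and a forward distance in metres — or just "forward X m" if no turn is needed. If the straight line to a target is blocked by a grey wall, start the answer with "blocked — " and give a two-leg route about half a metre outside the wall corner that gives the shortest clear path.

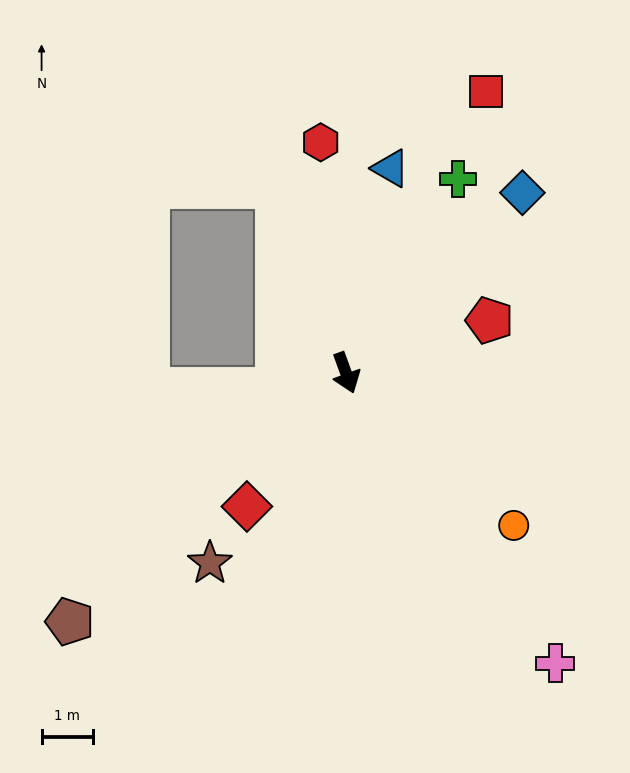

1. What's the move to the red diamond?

turn right 57°, forward 3.2 m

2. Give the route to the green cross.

turn left 130°, forward 4.4 m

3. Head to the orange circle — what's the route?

turn left 28°, forward 4.4 m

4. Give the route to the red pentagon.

turn left 90°, forward 3.0 m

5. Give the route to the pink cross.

turn left 16°, forward 7.0 m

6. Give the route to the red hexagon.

turn left 166°, forward 4.5 m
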